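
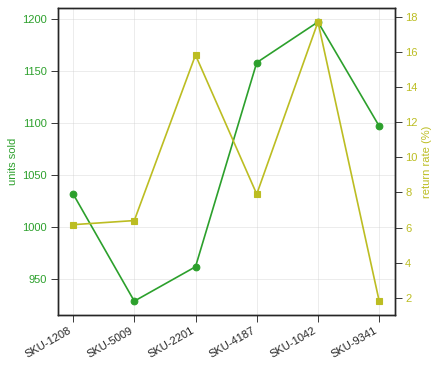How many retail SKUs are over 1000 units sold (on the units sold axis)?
Above 1000: SKU-1208, SKU-4187, SKU-1042, SKU-9341.

4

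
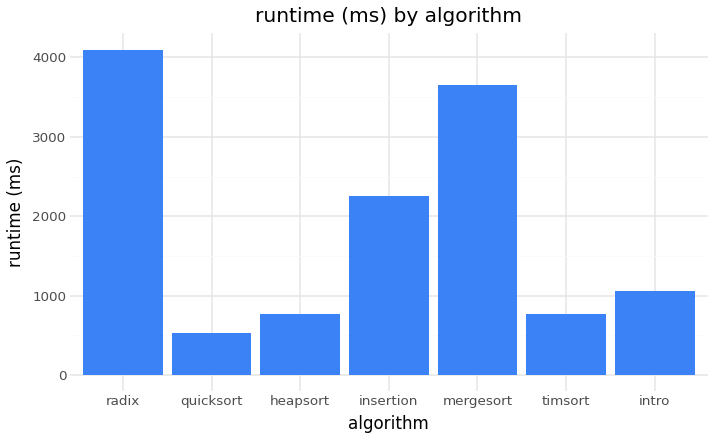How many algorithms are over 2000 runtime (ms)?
3

Above 2000: radix, insertion, mergesort.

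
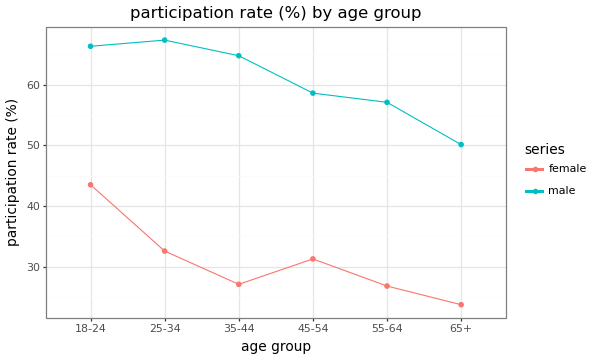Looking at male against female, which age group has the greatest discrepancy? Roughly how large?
35-44: male ≈ 65, female ≈ 25 → gap ≈ 40. Next-largest (25-34) is only ≈ 30.

35-44, ≈ 40 %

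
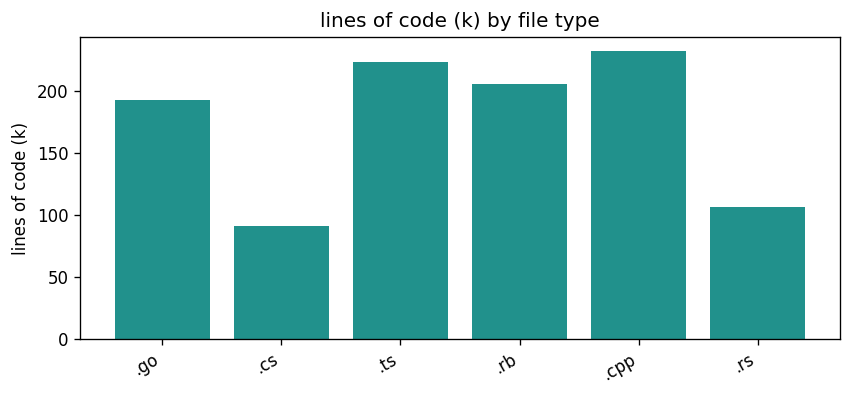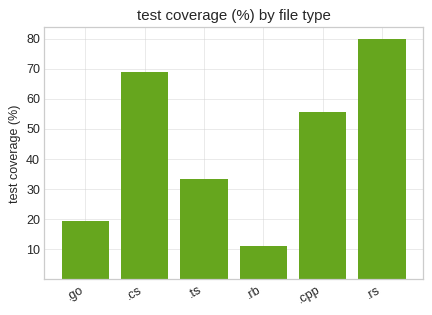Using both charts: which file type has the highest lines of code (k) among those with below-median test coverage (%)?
Chart 2 median test coverage (%) ≈ 40; below-median file types: .go, .ts, .rb. Among those, .ts has the highest lines of code (k) (≈ 225).

.ts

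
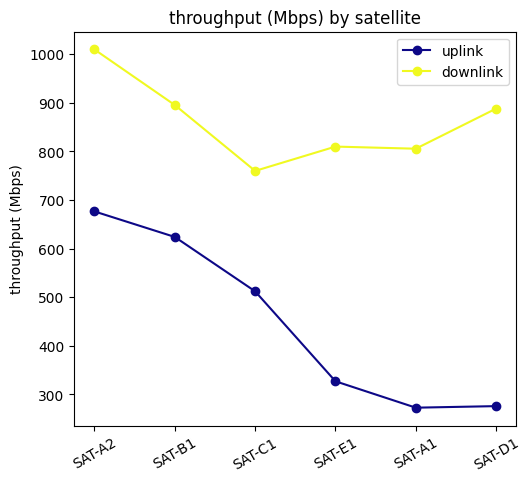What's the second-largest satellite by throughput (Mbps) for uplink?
SAT-B1

Top 3 for uplink: SAT-A2 ≈ 700, SAT-B1 ≈ 600, SAT-C1 ≈ 500.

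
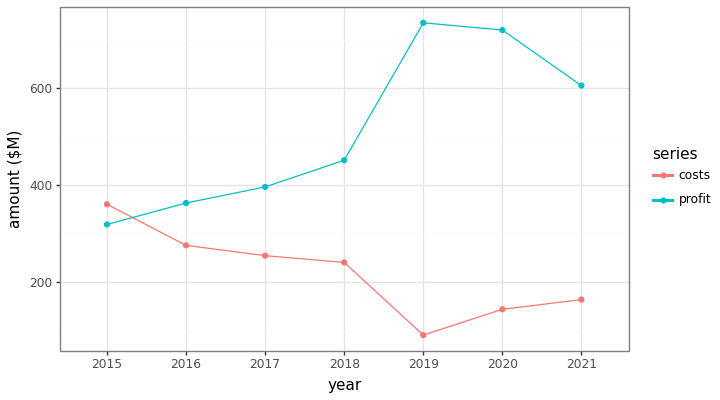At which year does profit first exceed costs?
2015: profit ≈ 300 vs costs ≈ 400 (not yet); 2016: profit ≈ 400 vs costs ≈ 300 (first crossover).

2016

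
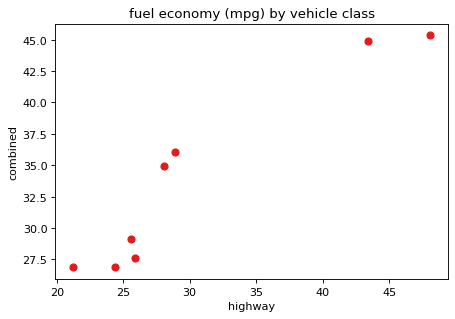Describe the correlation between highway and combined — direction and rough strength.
positive, strong

Points are positively correlated; strong (|r| ≈ 1.0).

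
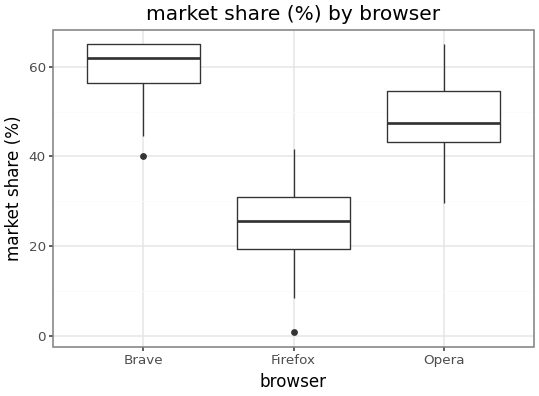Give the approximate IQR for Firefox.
≈ 10

Q3 ≈ 30, Q1 ≈ 20; IQR ≈ 10.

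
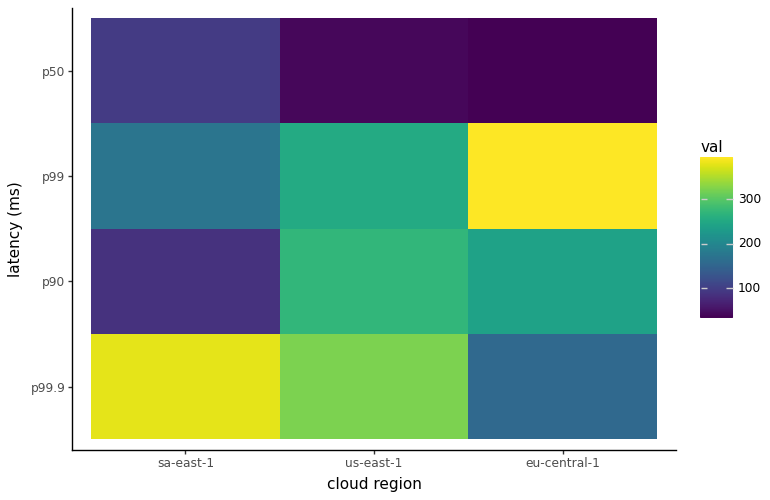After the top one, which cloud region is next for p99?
us-east-1

Top 3 for p99: eu-central-1 ≈ 400, us-east-1 ≈ 250, sa-east-1 ≈ 150.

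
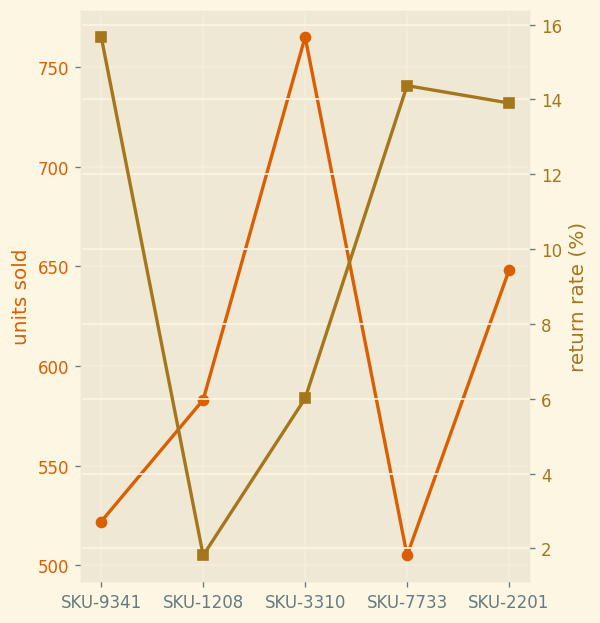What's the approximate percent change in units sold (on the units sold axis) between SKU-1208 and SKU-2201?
≈ +13%

SKU-1208 ≈ 575, SKU-2201 ≈ 650; (650 − 575) / 575 ≈ +13%.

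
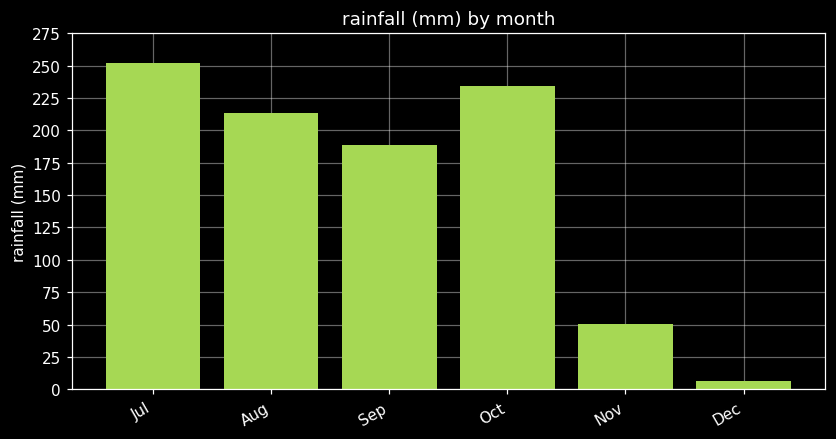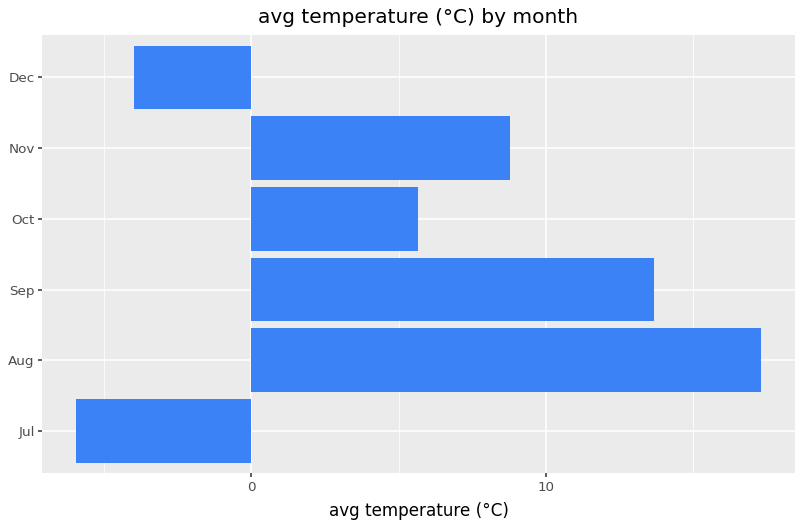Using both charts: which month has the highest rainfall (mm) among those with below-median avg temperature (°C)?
Jul

Chart 2 median avg temperature (°C) ≈ 8; below-median months: Jul, Oct, Dec. Among those, Jul has the highest rainfall (mm) (≈ 250).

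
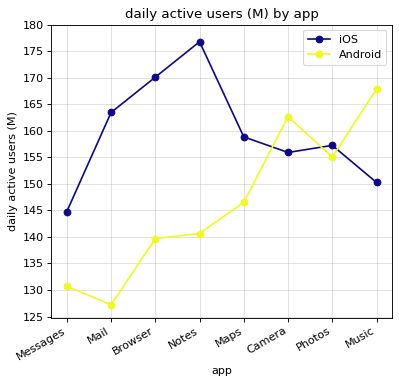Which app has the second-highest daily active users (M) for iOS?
Top 3 for iOS: Notes ≈ 175, Browser ≈ 170, Mail ≈ 165.

Browser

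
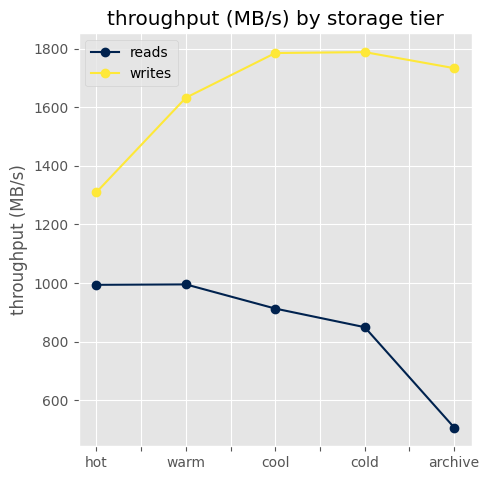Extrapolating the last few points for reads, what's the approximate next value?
≈ 400

Last three: 1000, 800, 600 → slope ≈ -200/step → next ≈ 400.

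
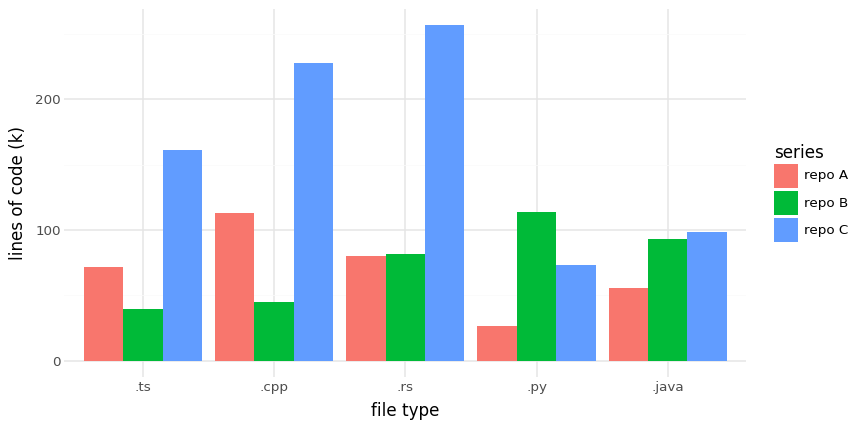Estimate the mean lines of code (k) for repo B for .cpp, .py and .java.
(50 + 125 + 100) / 3 ≈ 92.

≈ 92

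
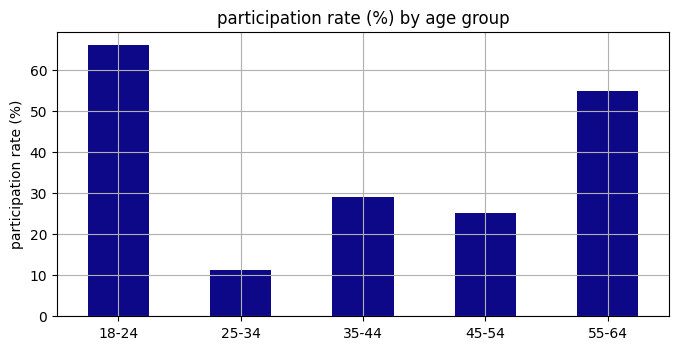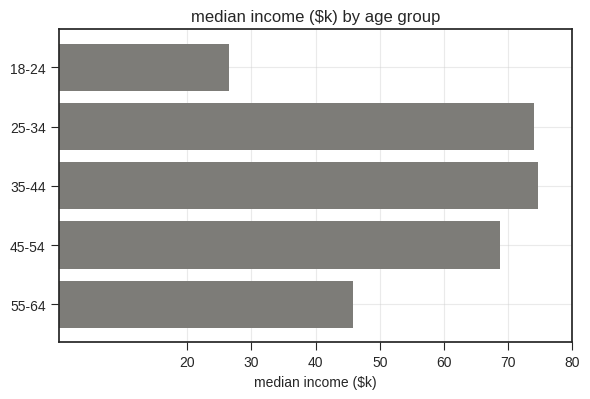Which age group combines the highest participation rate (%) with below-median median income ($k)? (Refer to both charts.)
Chart 2 median median income ($k) ≈ 70; below-median age groups: 18-24, 55-64. Among those, 18-24 has the highest participation rate (%) (≈ 70).

18-24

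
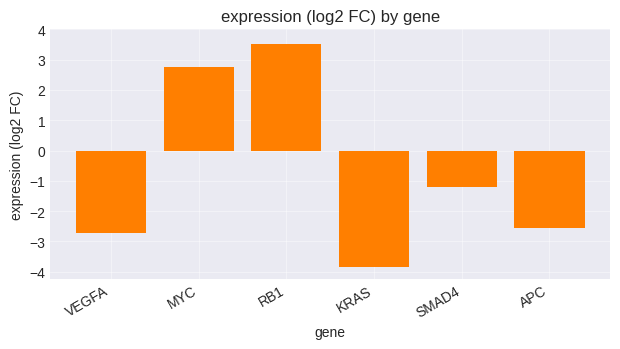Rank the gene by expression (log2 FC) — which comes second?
MYC

Top 3: RB1 ≈ 4, MYC ≈ 3, SMAD4 ≈ -1.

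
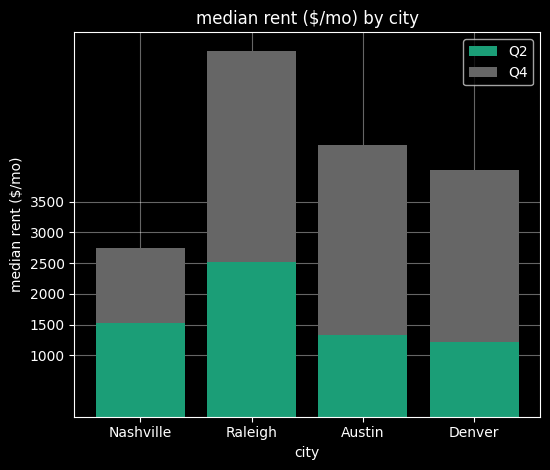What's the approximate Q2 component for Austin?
≈ 1500

Q2 top ≈ 1500, bottom ≈ 0; segment ≈ 1500.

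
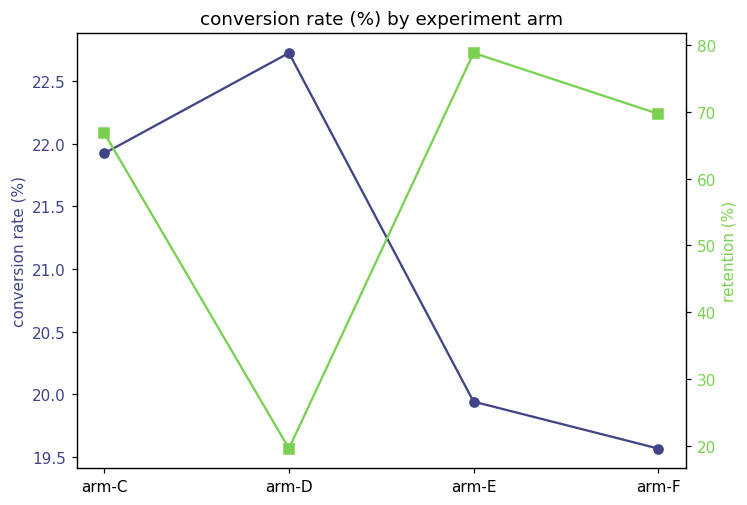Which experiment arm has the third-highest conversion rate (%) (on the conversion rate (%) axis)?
arm-E

Top 4 (on the conversion rate (%) axis): arm-D ≈ 22.5, arm-C ≈ 22.0, arm-E ≈ 20.0, arm-F ≈ 19.5.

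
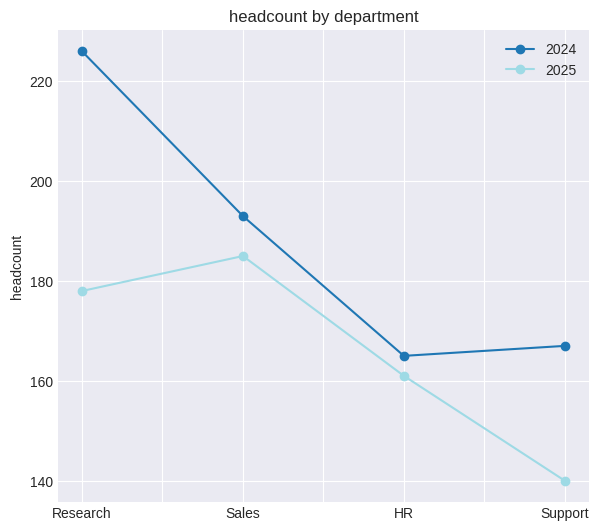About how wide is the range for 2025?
Max Sales ≈ 180, min Support ≈ 140; range ≈ 40.

≈ 40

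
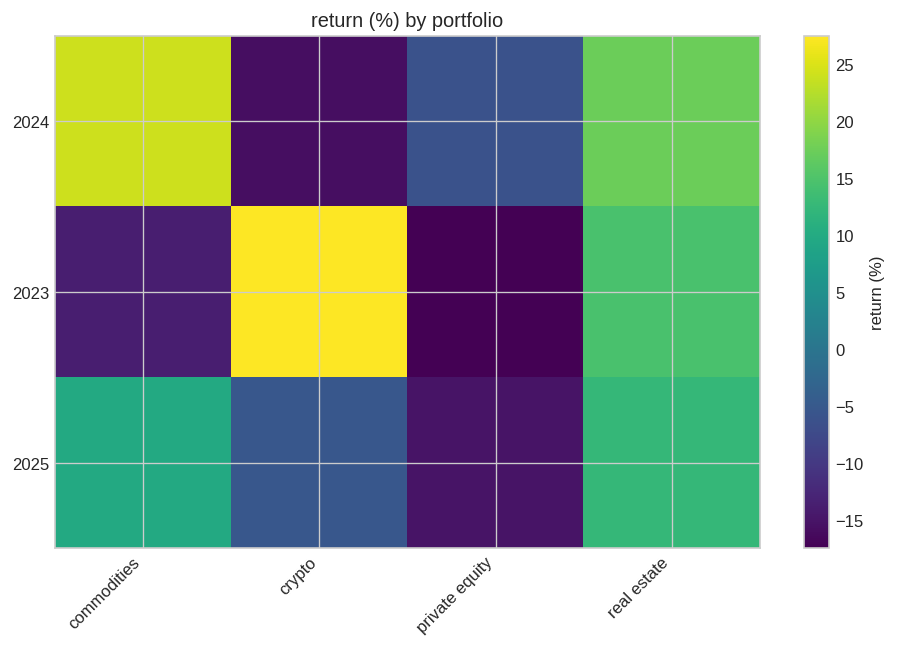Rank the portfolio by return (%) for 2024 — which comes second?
real estate

Top 3 for 2024: commodities ≈ 25, real estate ≈ 15, private equity ≈ -5.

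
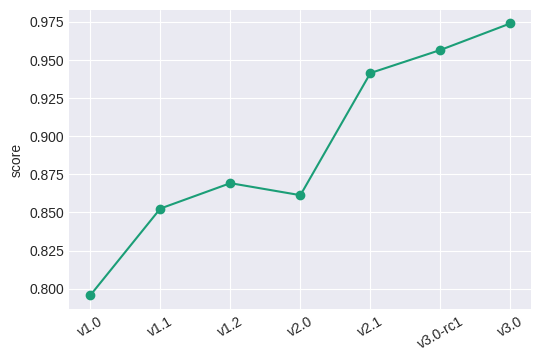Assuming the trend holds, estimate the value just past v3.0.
≈ 1

Last three: 0.94, 0.96, 0.98 → slope ≈ 0.02/step → next ≈ 1.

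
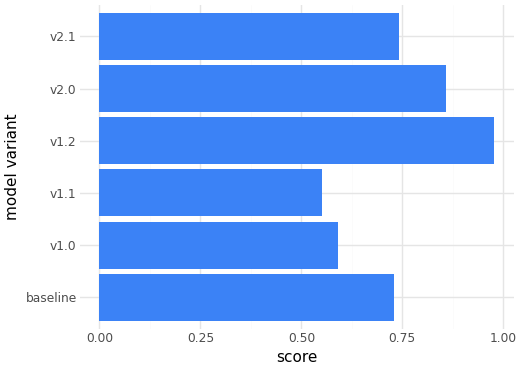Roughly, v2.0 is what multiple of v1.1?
≈ 1.5×

v2.0 ≈ 0.9, v1.1 ≈ 0.6; 0.9/0.6 ≈ 1.5.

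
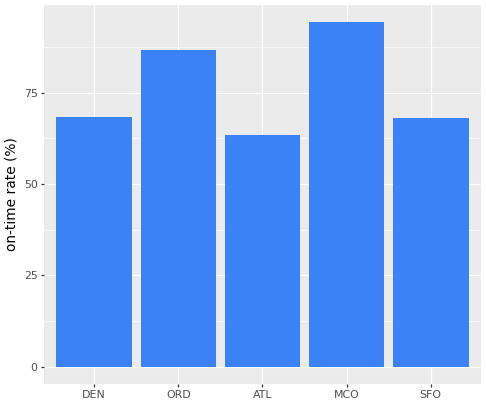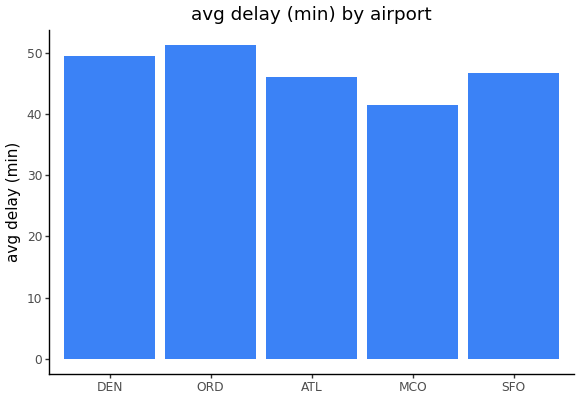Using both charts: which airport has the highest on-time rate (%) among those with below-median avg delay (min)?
Chart 2 median avg delay (min) ≈ 45; below-median airports: ATL, MCO. Among those, MCO has the highest on-time rate (%) (≈ 90).

MCO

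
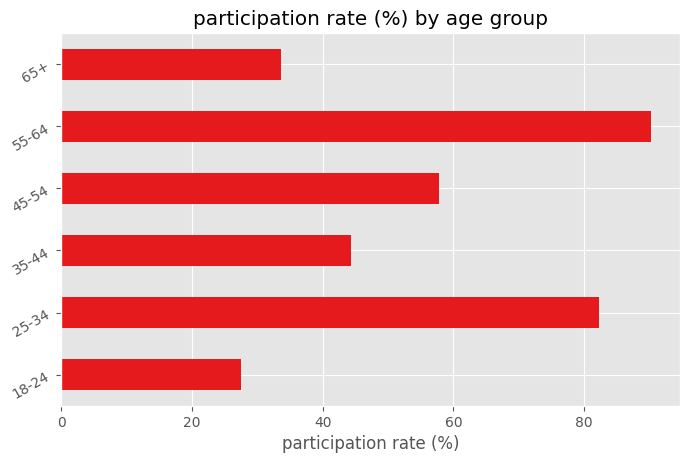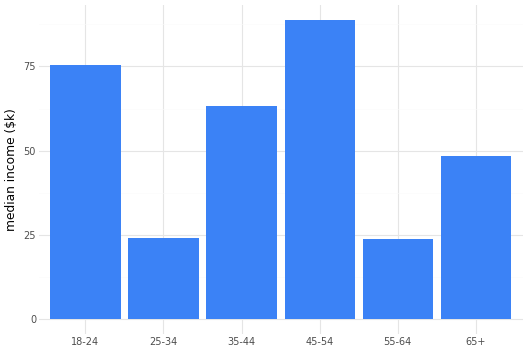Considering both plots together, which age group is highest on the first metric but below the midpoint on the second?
55-64

Chart 2 median median income ($k) ≈ 60; below-median age groups: 25-34, 55-64, 65+. Among those, 55-64 has the highest participation rate (%) (≈ 90).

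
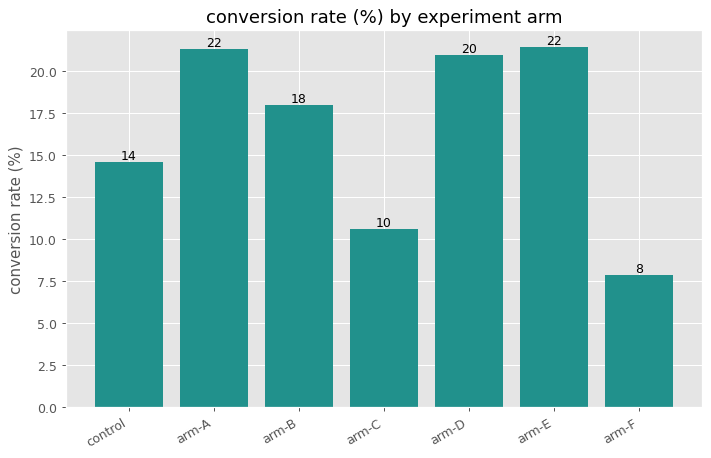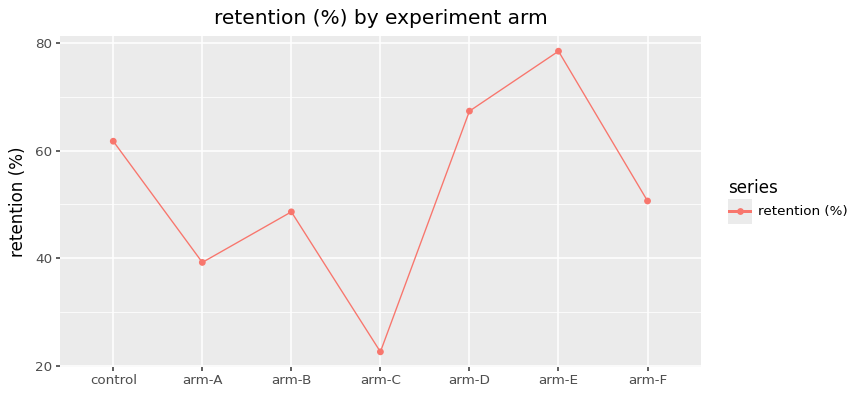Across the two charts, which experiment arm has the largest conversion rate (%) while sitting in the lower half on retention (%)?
arm-A

Chart 2 median retention (%) ≈ 50; below-median experiment arms: arm-A, arm-B, arm-C. Among those, arm-A has the highest conversion rate (%) (≈ 22).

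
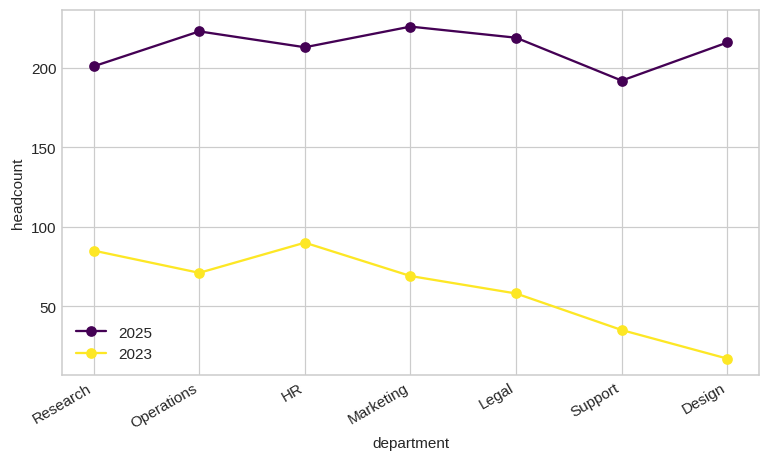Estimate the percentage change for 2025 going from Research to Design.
Research ≈ 200, Design ≈ 220; (220 − 200) / 200 ≈ +10%.

≈ +10%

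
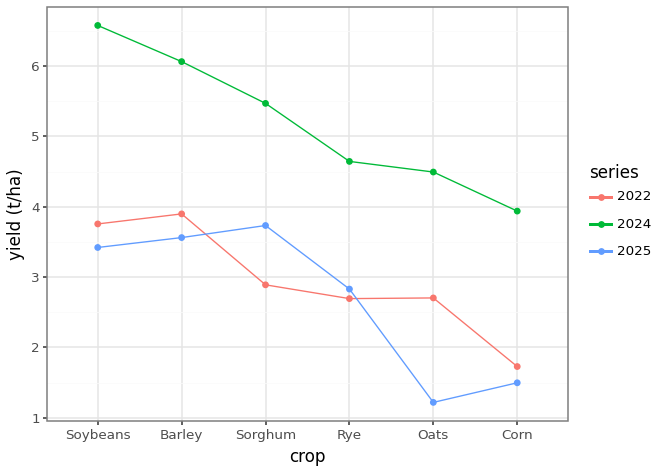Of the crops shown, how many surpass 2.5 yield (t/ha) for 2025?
4

Above 2.5: Soybeans, Barley, Sorghum, Rye.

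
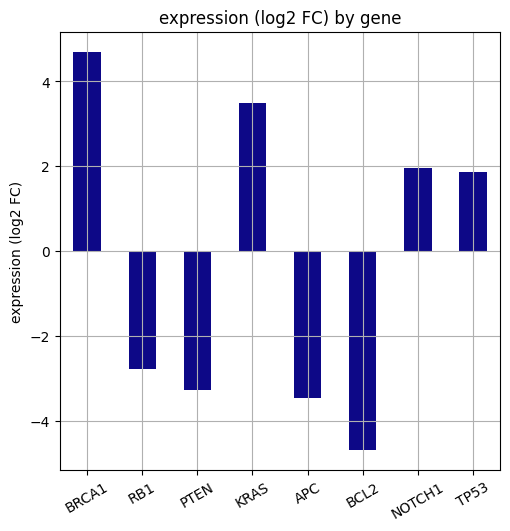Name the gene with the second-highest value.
Top 3: BRCA1 ≈ 5, KRAS ≈ 3, NOTCH1 ≈ 2.

KRAS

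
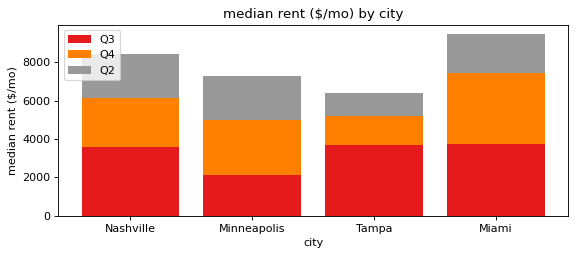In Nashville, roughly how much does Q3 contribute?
Q3 top ≈ 4000, bottom ≈ 0; segment ≈ 4000.

≈ 4000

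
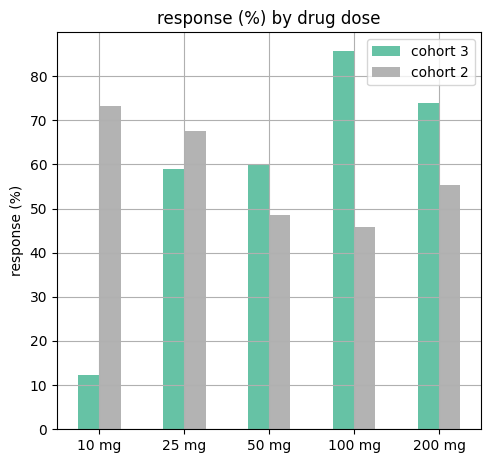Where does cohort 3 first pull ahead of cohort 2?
25 mg: cohort 3 ≈ 60 vs cohort 2 ≈ 70 (not yet); 50 mg: cohort 3 ≈ 60 vs cohort 2 ≈ 50 (first crossover).

50 mg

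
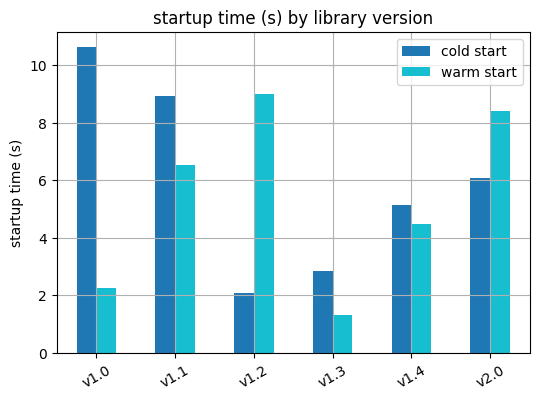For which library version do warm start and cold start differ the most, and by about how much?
v1.0: warm start ≈ 2, cold start ≈ 11 → gap ≈ 9. Next-largest (v1.2) is only ≈ 7.

v1.0, ≈ 9 s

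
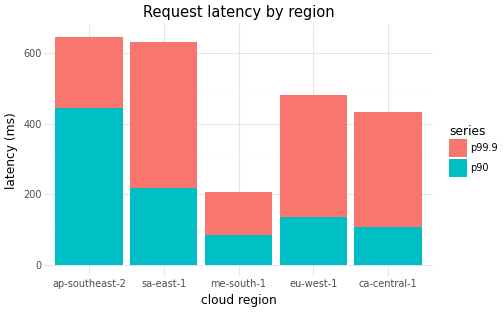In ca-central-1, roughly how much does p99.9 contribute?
p99.9 top ≈ 400, bottom ≈ 100; segment ≈ 300.

≈ 300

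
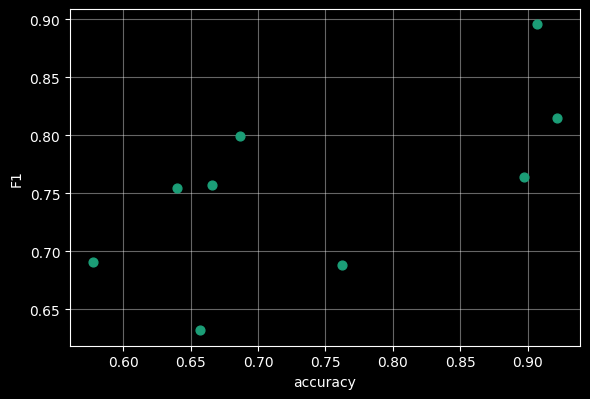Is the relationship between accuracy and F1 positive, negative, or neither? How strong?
Points are positively correlated; moderate (|r| ≈ 0.6).

positive, moderate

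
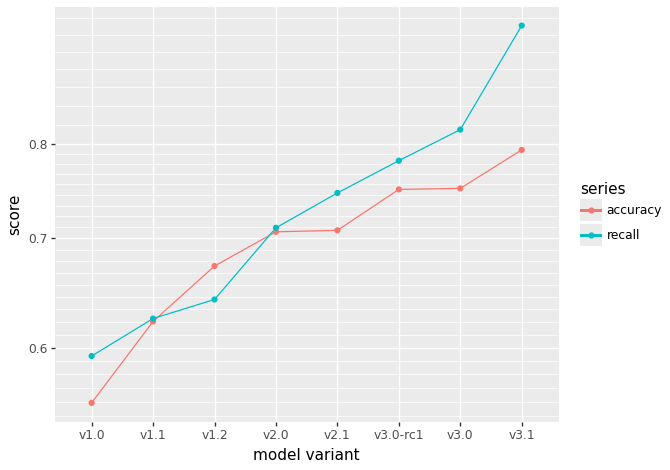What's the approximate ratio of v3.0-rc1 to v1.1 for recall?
≈ 1.23×

v3.0-rc1 ≈ 0.80, v1.1 ≈ 0.65; 0.80/0.65 ≈ 1.23.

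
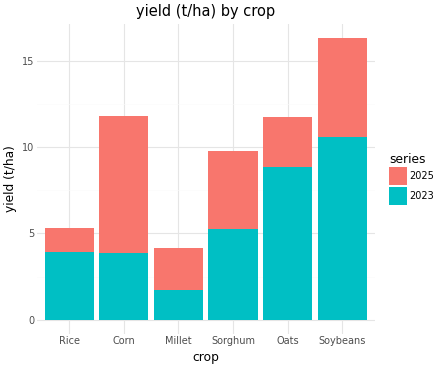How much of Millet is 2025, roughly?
2025 top ≈ 4, bottom ≈ 2; segment ≈ 2.

≈ 2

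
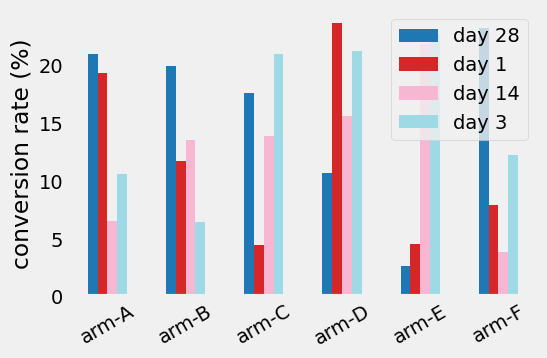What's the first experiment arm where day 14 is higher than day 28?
arm-D

arm-C: day 14 ≈ 14 vs day 28 ≈ 18 (not yet); arm-D: day 14 ≈ 16 vs day 28 ≈ 10 (first crossover).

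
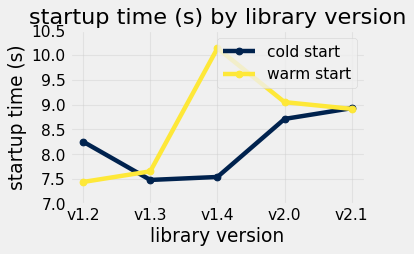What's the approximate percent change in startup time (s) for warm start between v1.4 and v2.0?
≈ -10%

v1.4 ≈ 10.0, v2.0 ≈ 9.0; (9.0 − 10.0) / 10.0 ≈ -10%.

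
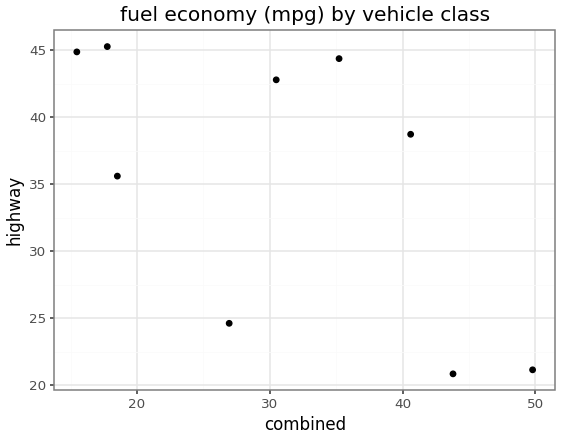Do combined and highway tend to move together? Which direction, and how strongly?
negative, moderate

Points are negatively correlated; moderate (|r| ≈ 0.6).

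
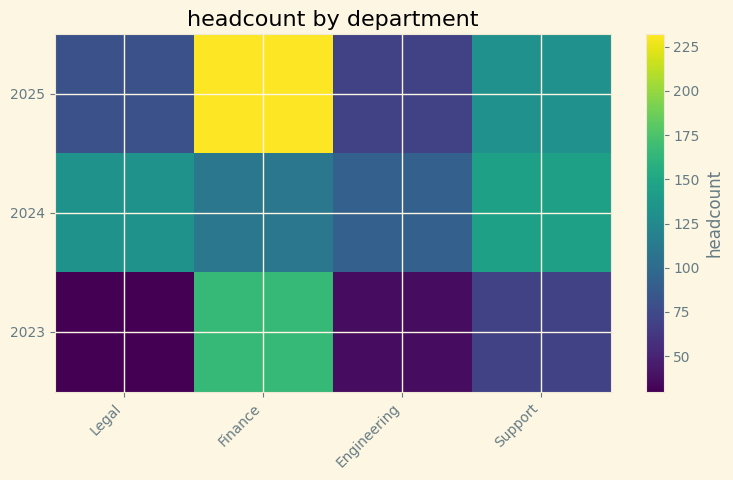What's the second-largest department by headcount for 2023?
Top 3 for 2023: Finance ≈ 160, Support ≈ 60, Engineering ≈ 40.

Support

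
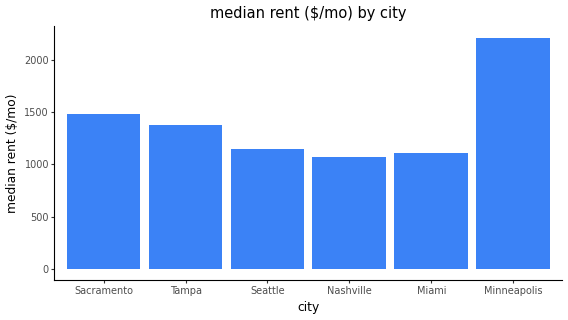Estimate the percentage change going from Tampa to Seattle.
Tampa ≈ 1400, Seattle ≈ 1200; (1200 − 1400) / 1400 ≈ -14.3%.

≈ -14.3%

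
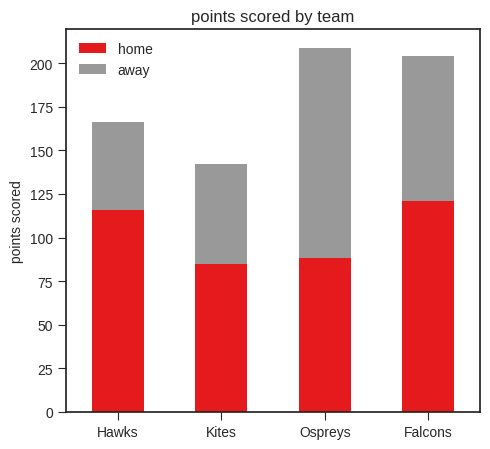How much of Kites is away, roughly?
≈ 60

away top ≈ 140, bottom ≈ 80; segment ≈ 60.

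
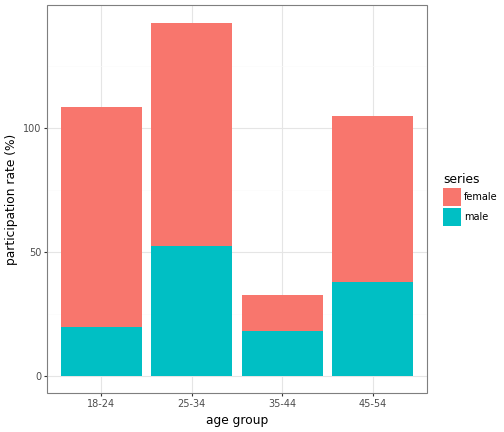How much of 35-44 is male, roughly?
≈ 20

male top ≈ 20, bottom ≈ 0; segment ≈ 20.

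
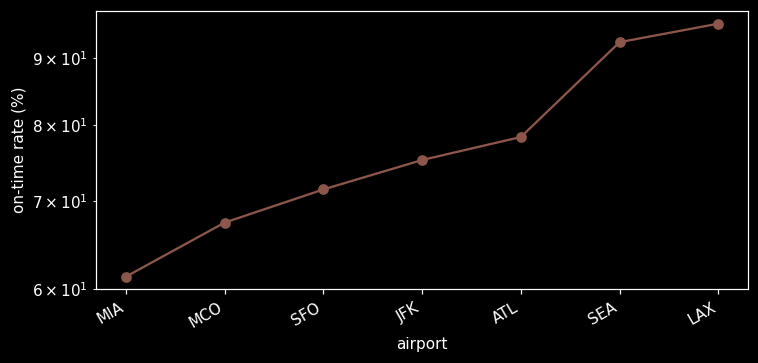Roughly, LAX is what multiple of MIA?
LAX ≈ 95, MIA ≈ 60; 95/60 ≈ 1.58.

≈ 1.58×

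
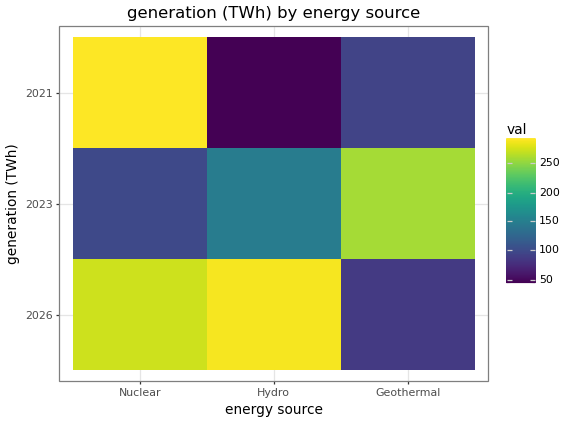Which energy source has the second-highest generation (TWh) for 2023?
Top 3 for 2023: Geothermal ≈ 250, Hydro ≈ 150, Nuclear ≈ 100.

Hydro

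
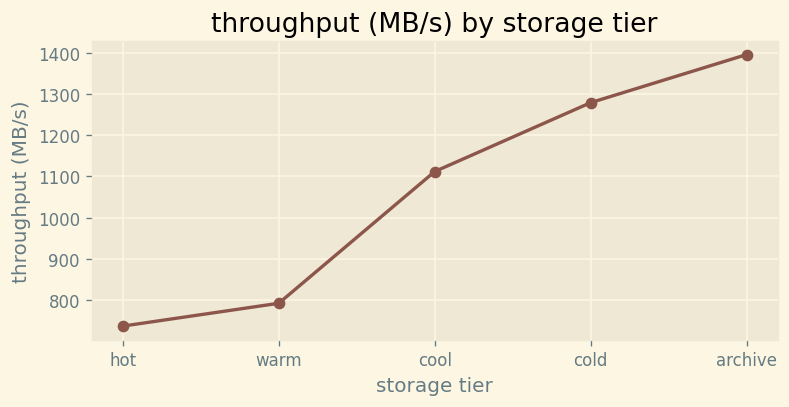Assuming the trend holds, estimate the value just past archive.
Last three: 1100, 1300, 1400 → slope ≈ 150/step → next ≈ 1550.

≈ 1550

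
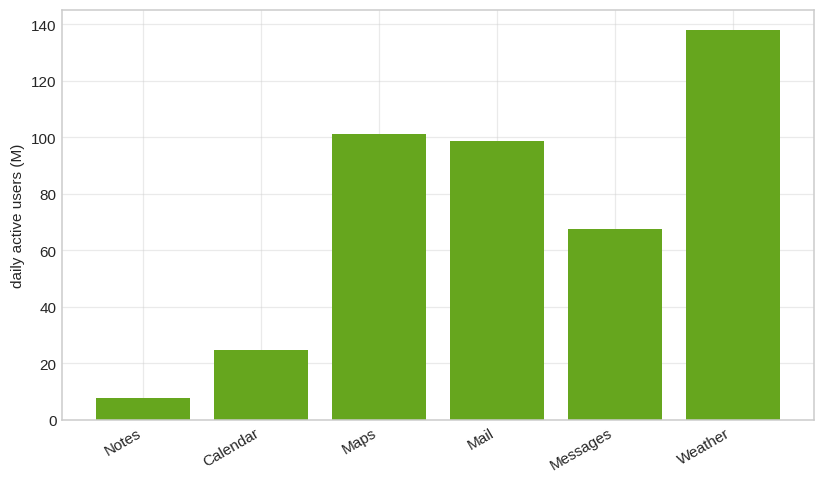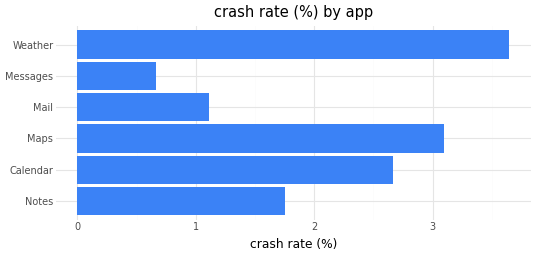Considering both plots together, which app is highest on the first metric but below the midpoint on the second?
Mail

Chart 2 median crash rate (%) ≈ 2; below-median apps: Notes, Mail, Messages. Among those, Mail has the highest daily active users (M) (≈ 100).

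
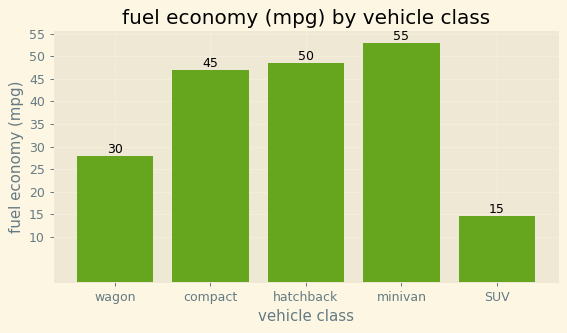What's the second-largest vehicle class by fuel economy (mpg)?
hatchback

Top 3: minivan ≈ 55, hatchback ≈ 50, compact ≈ 45.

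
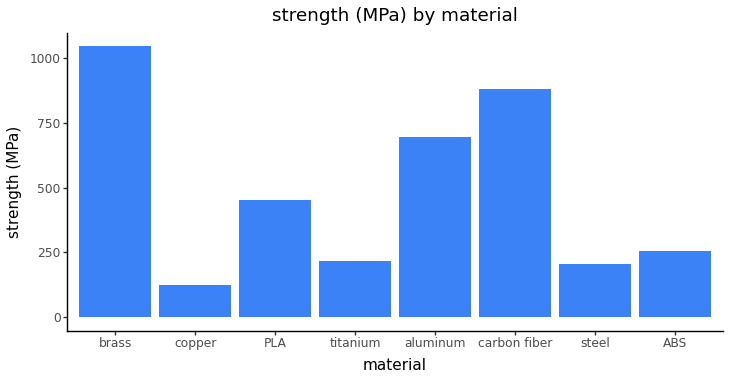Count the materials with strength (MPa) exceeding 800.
2

Above 800: brass, carbon fiber.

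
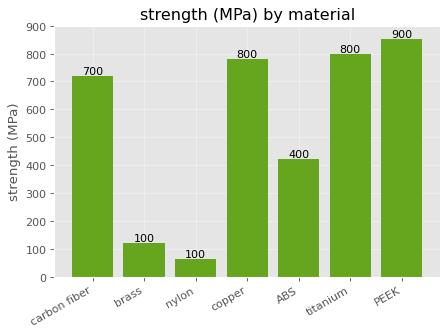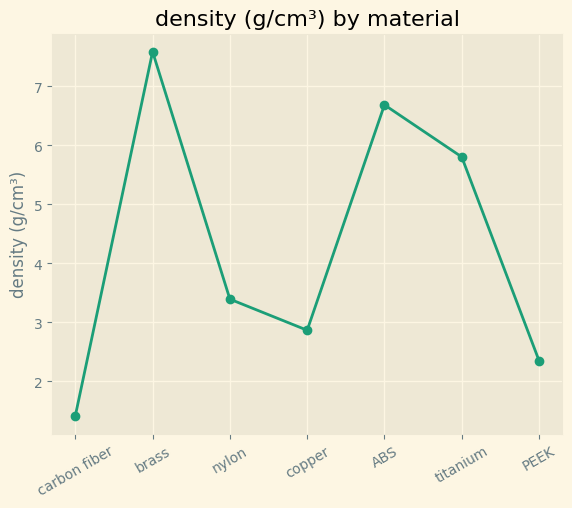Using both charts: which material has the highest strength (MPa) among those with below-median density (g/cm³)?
PEEK

Chart 2 median density (g/cm³) ≈ 3; below-median materials: carbon fiber, copper, PEEK. Among those, PEEK has the highest strength (MPa) (≈ 900).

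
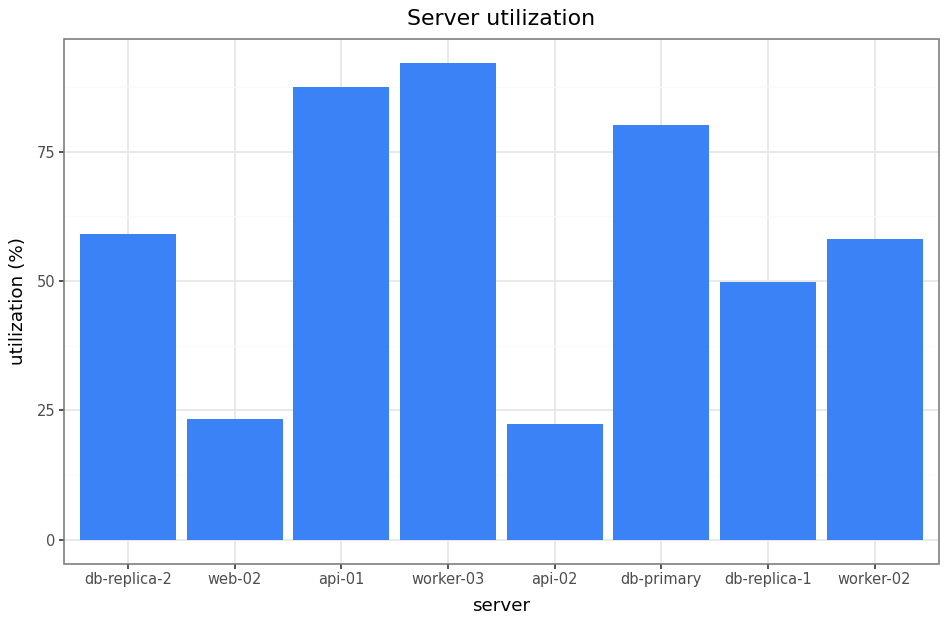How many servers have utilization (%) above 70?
Above 70: api-01, worker-03, db-primary.

3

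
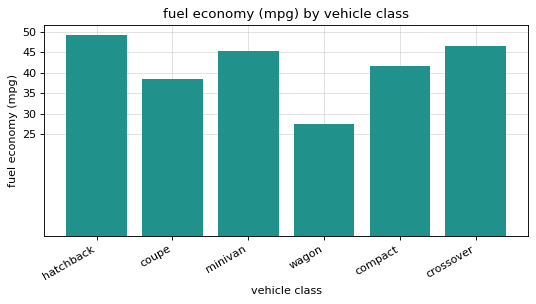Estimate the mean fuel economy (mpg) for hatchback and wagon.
(50 + 25) / 2 ≈ 38.

≈ 38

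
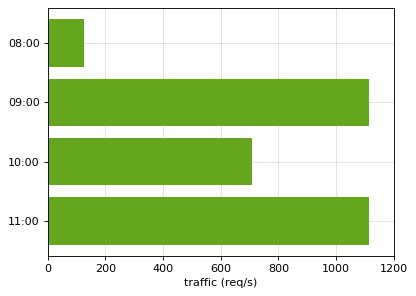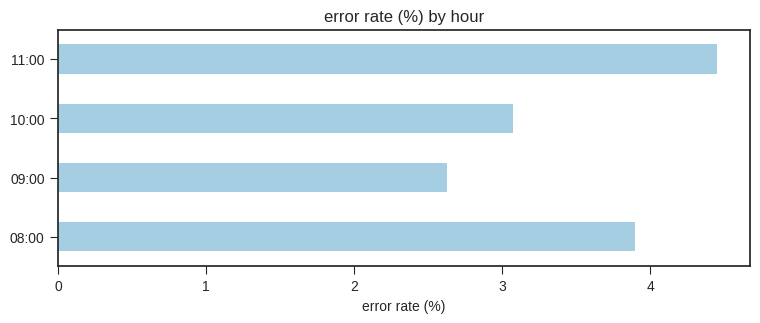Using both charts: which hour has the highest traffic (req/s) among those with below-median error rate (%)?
Chart 2 median error rate (%) ≈ 3.5; below-median hours: 09:00, 10:00. Among those, 09:00 has the highest traffic (req/s) (≈ 1200).

09:00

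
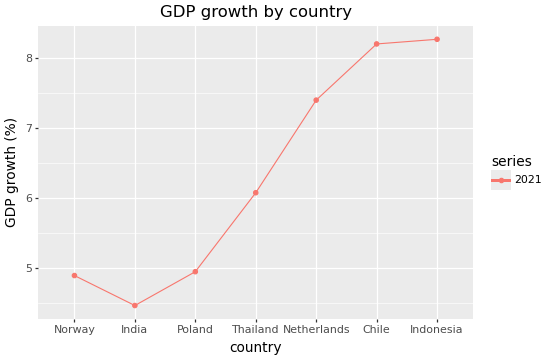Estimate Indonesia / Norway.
Indonesia ≈ 8.5, Norway ≈ 5.0; 8.5/5.0 ≈ 1.7.

≈ 1.7×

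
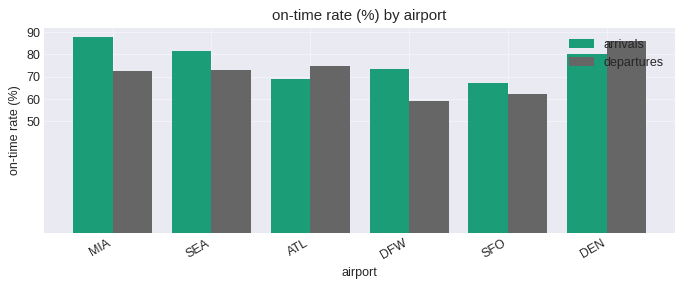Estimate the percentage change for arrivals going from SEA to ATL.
SEA ≈ 80, ATL ≈ 70; (70 − 80) / 80 ≈ -12.5%.

≈ -12.5%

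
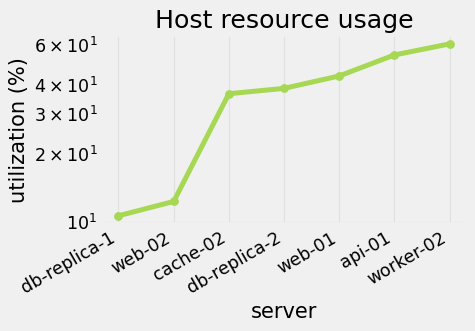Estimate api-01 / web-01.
≈ 1.22×

api-01 ≈ 55, web-01 ≈ 45; 55/45 ≈ 1.22.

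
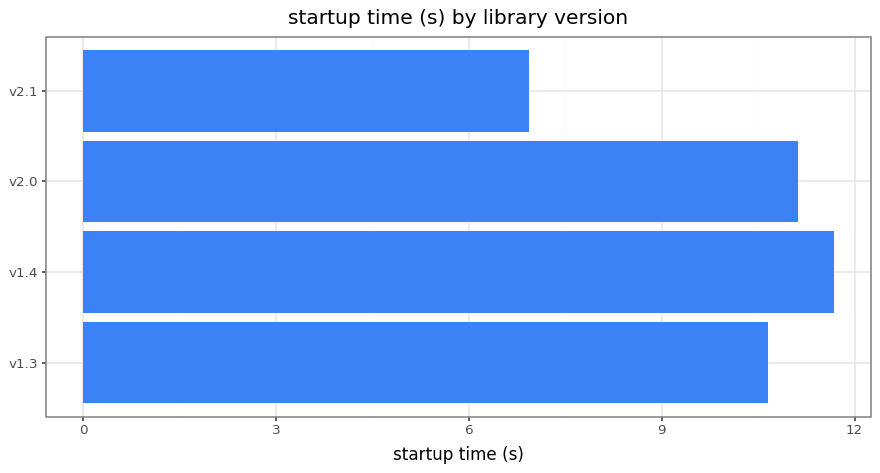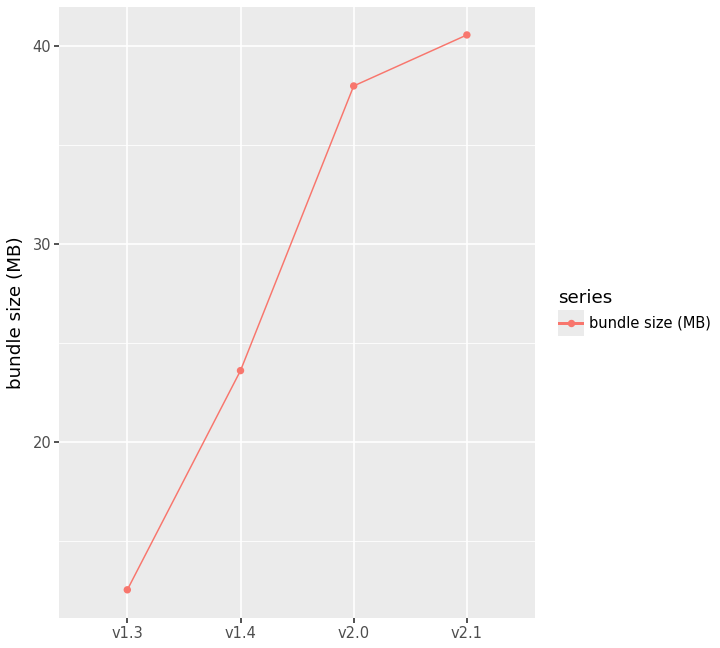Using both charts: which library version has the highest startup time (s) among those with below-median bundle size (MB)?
v1.4

Chart 2 median bundle size (MB) ≈ 30; below-median library versions: v1.3, v1.4. Among those, v1.4 has the highest startup time (s) (≈ 12).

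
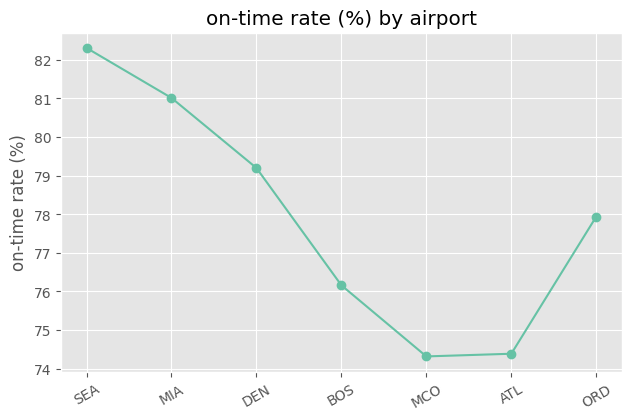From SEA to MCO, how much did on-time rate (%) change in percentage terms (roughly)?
≈ -9.8%

SEA ≈ 82, MCO ≈ 74; (74 − 82) / 82 ≈ -9.8%.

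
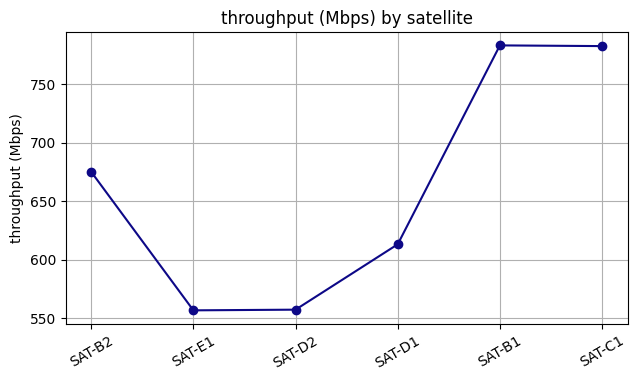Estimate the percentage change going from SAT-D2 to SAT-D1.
SAT-D2 ≈ 560, SAT-D1 ≈ 620; (620 − 560) / 560 ≈ +10.7%.

≈ +10.7%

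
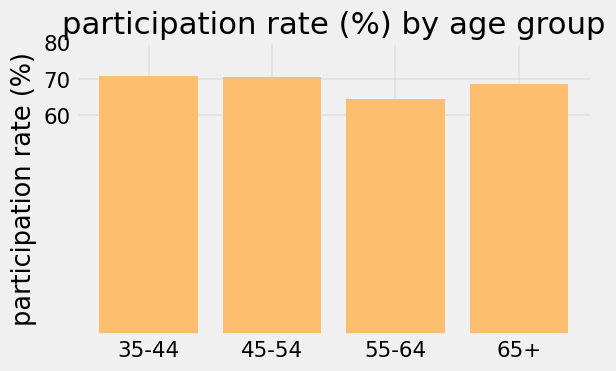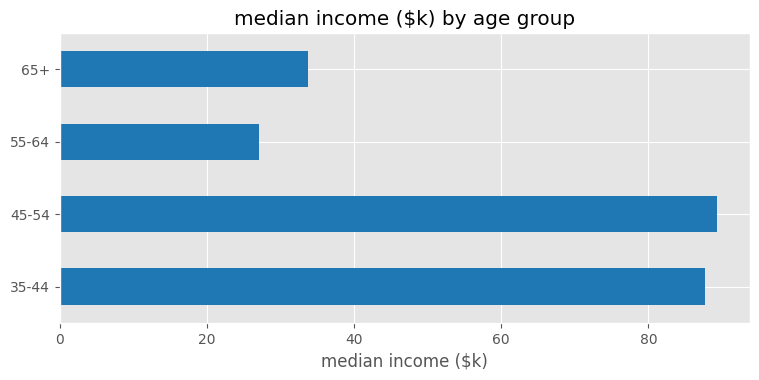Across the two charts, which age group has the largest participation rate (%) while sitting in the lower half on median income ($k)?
Chart 2 median median income ($k) ≈ 60; below-median age groups: 55-64, 65+. Among those, 65+ has the highest participation rate (%) (≈ 70).

65+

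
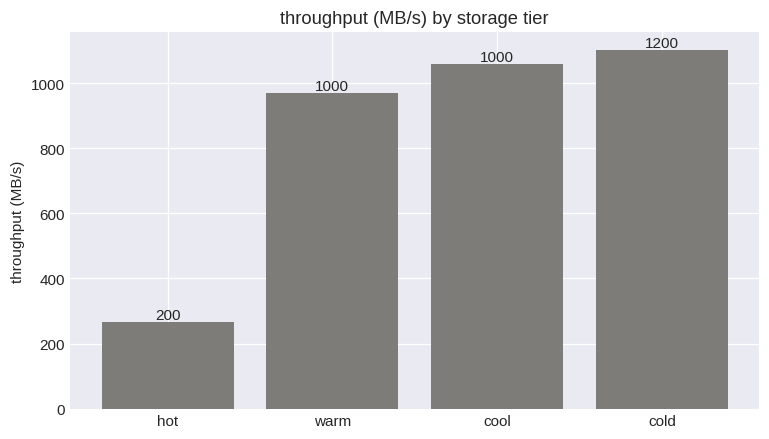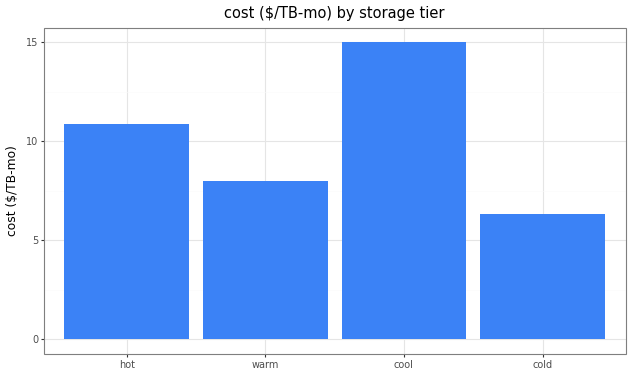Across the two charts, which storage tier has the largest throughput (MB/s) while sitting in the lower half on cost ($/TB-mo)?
Chart 2 median cost ($/TB-mo) ≈ 10; below-median storage tiers: warm, cold. Among those, cold has the highest throughput (MB/s) (≈ 1200).

cold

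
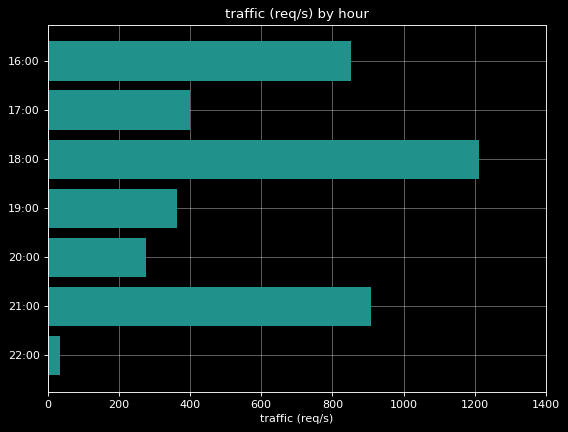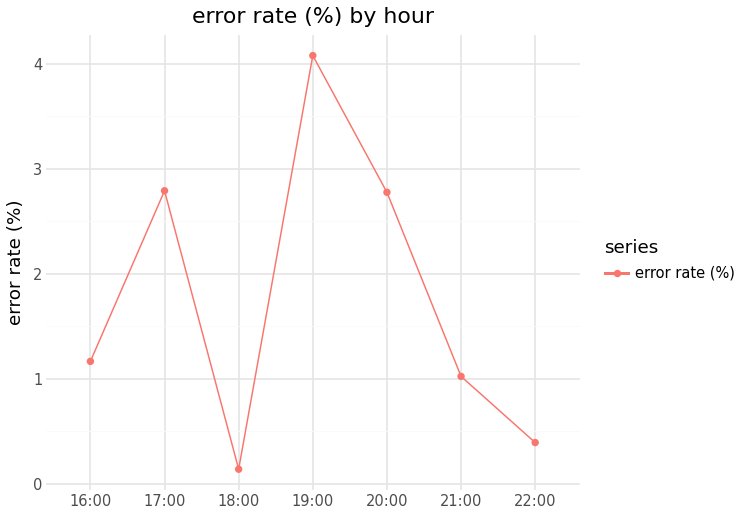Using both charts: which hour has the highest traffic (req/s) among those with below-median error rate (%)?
Chart 2 median error rate (%) ≈ 1; below-median hours: 18:00, 21:00, 22:00. Among those, 18:00 has the highest traffic (req/s) (≈ 1200).

18:00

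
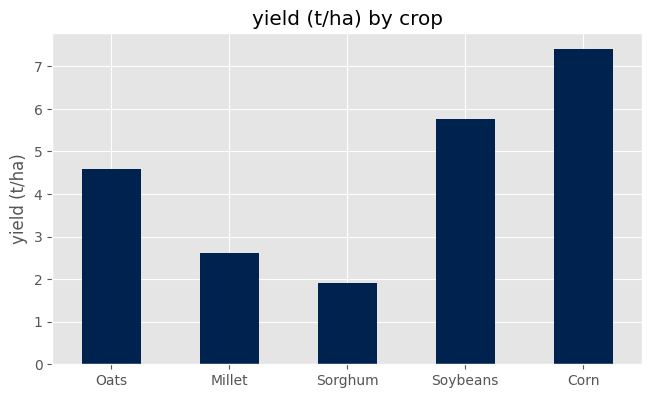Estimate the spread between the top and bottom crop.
Max Corn ≈ 7, min Sorghum ≈ 2; range ≈ 5.

≈ 5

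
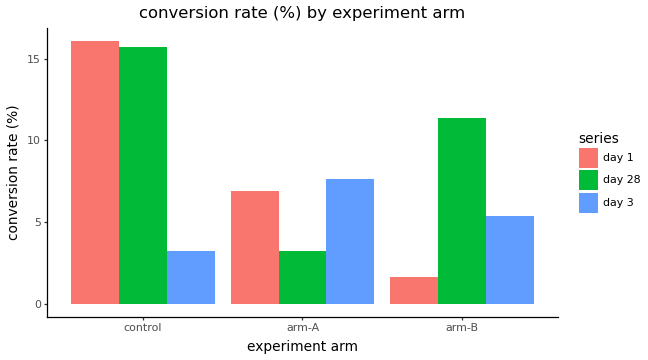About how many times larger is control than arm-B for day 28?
≈ 1.33×

control ≈ 16, arm-B ≈ 12; 16/12 ≈ 1.33.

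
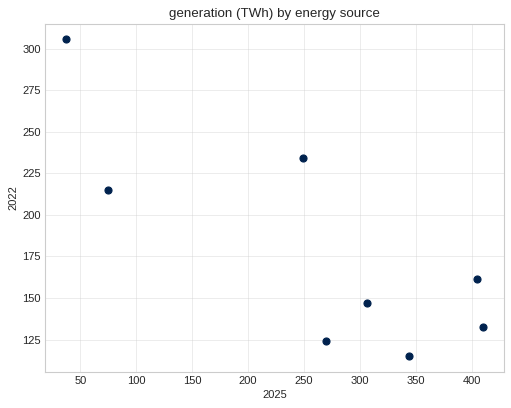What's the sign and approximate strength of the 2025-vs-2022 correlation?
Points are negatively correlated; strong (|r| ≈ 0.8).

negative, strong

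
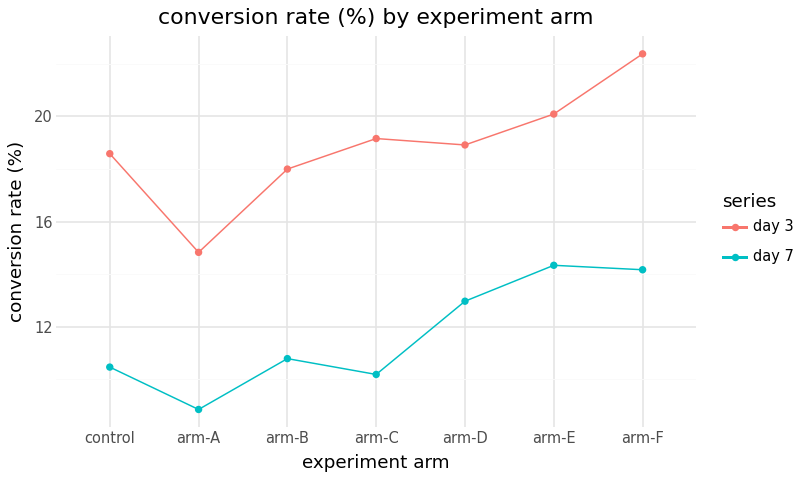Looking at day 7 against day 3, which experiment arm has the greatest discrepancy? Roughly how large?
arm-C: day 7 ≈ 10, day 3 ≈ 20 → gap ≈ 10. Next-largest (arm-F) is only ≈ 8.

arm-C, ≈ 10 %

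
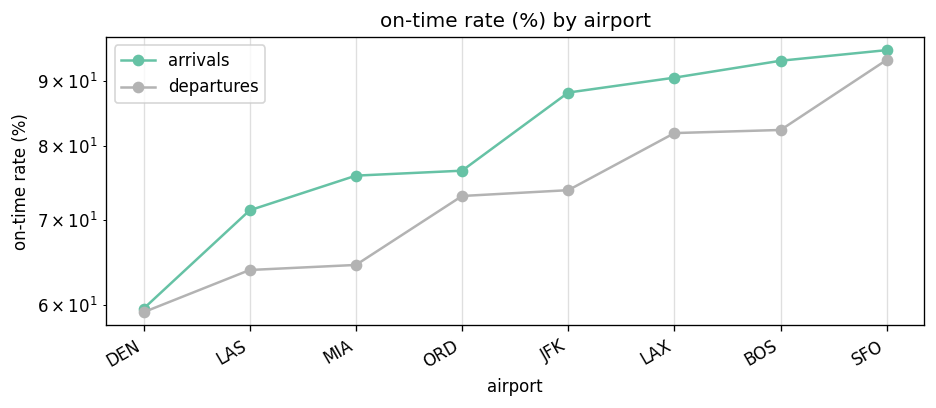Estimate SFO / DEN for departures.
≈ 1.58×

SFO ≈ 95, DEN ≈ 60; 95/60 ≈ 1.58.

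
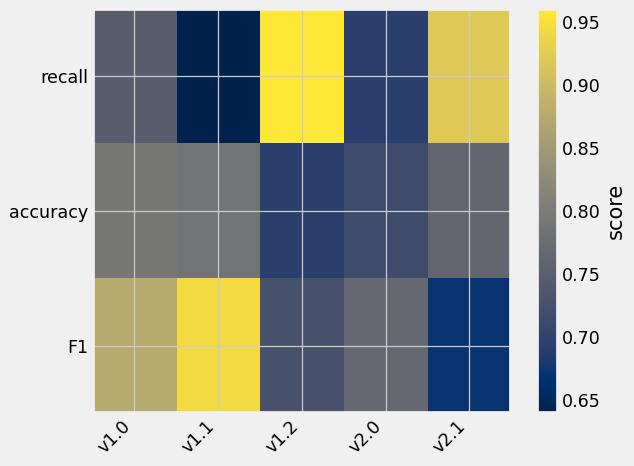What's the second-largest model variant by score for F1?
v1.0

Top 3 for F1: v1.1 ≈ 0.95, v1.0 ≈ 0.90, v2.0 ≈ 0.75.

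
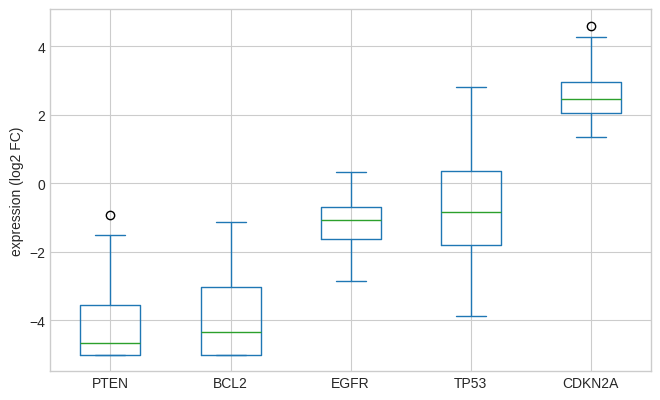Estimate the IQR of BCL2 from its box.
≈ 2

Q3 ≈ -3, Q1 ≈ -5; IQR ≈ 2.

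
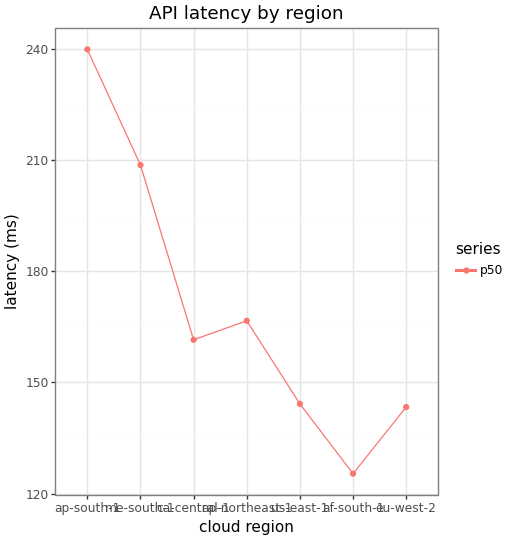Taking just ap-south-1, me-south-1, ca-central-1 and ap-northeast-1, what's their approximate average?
(240 + 210 + 160 + 170) / 4 ≈ 195.

≈ 195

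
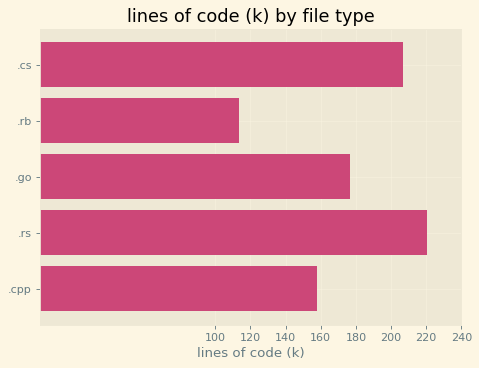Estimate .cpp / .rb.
.cpp ≈ 160, .rb ≈ 120; 160/120 ≈ 1.33.

≈ 1.33×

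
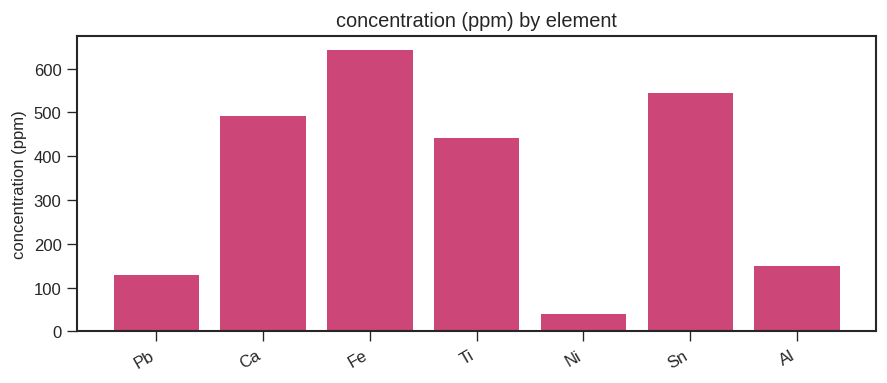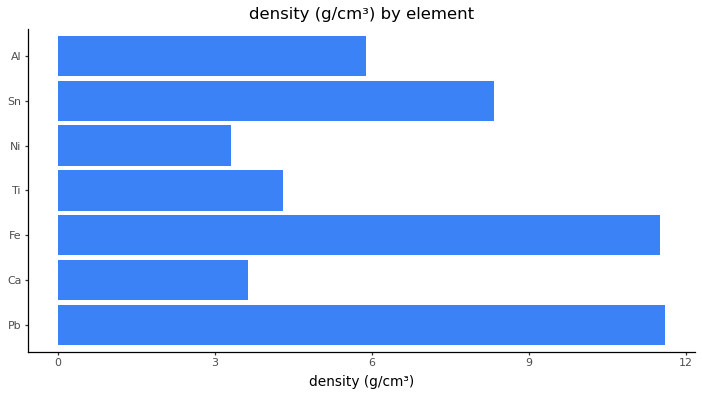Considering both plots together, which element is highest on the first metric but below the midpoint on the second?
Chart 2 median density (g/cm³) ≈ 6; below-median elements: Ca, Ti, Ni. Among those, Ca has the highest concentration (ppm) (≈ 500).

Ca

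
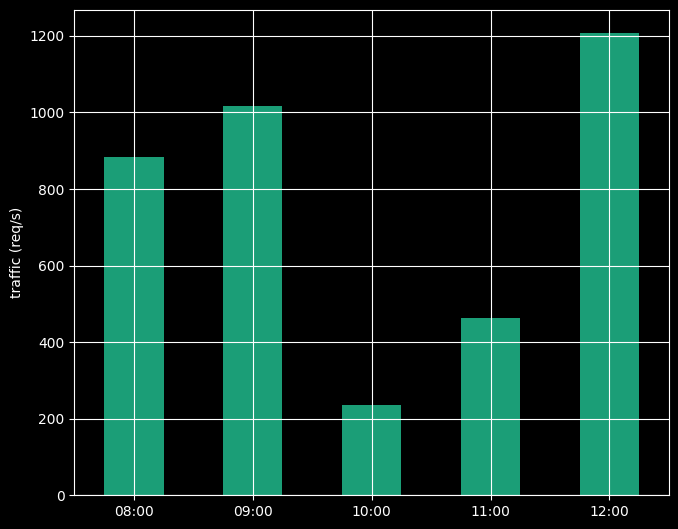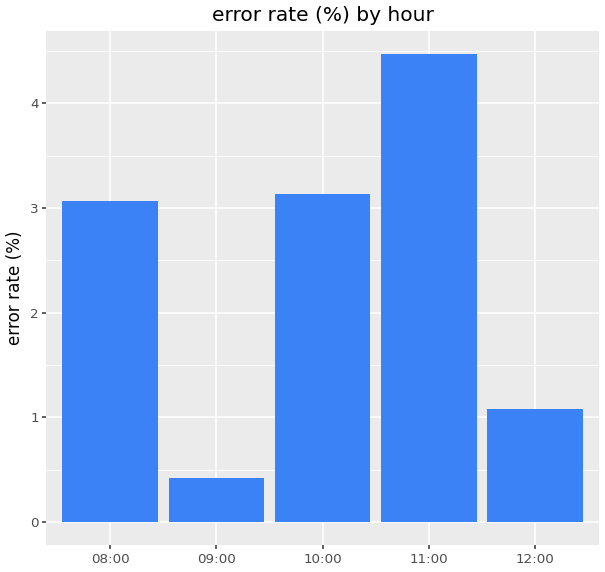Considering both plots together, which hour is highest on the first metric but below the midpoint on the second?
Chart 2 median error rate (%) ≈ 3; below-median hours: 09:00, 12:00. Among those, 12:00 has the highest traffic (req/s) (≈ 1200).

12:00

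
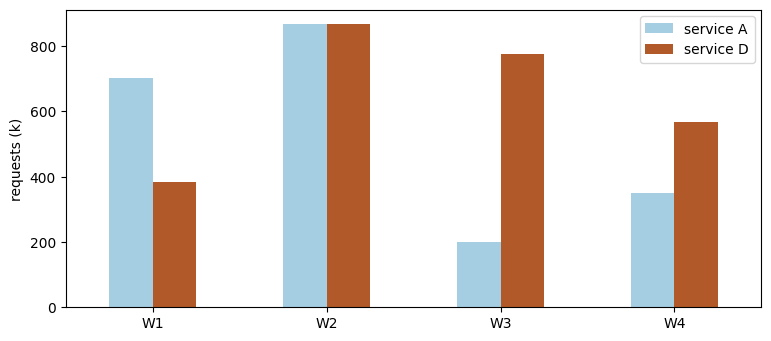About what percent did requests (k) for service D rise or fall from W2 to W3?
≈ -11.1%

W2 ≈ 900, W3 ≈ 800; (800 − 900) / 900 ≈ -11.1%.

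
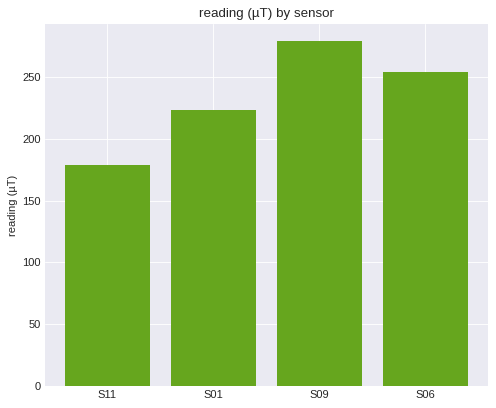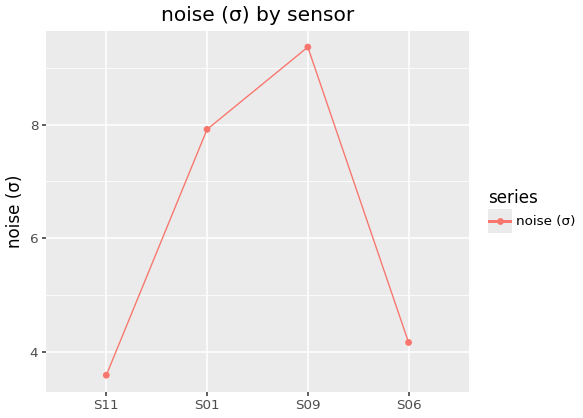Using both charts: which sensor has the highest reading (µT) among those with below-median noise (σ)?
S06

Chart 2 median noise (σ) ≈ 6; below-median sensors: S11, S06. Among those, S06 has the highest reading (µT) (≈ 250).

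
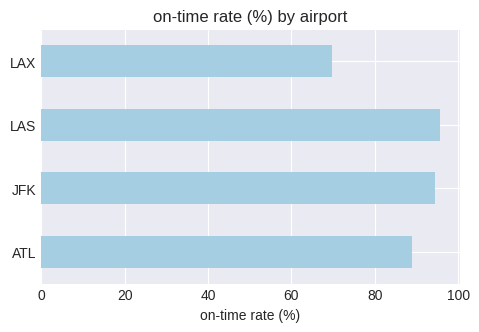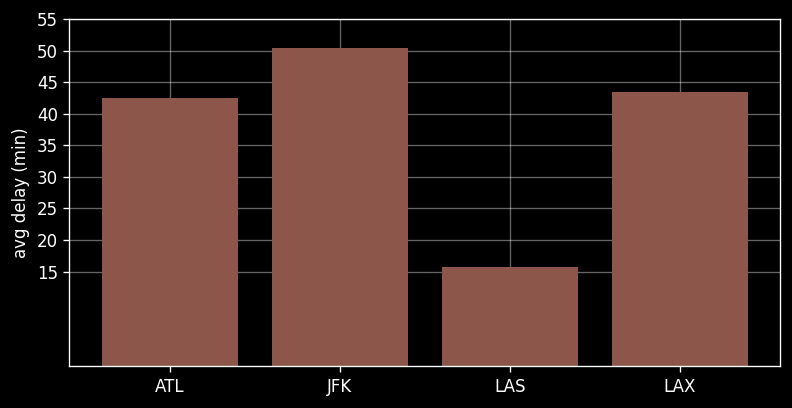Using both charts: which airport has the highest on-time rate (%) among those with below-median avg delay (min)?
LAS

Chart 2 median avg delay (min) ≈ 45; below-median airports: ATL, LAS. Among those, LAS has the highest on-time rate (%) (≈ 100).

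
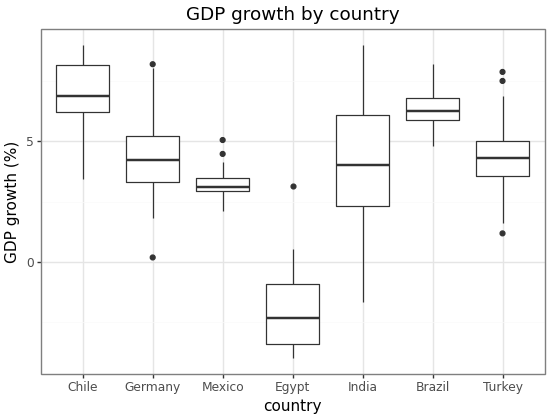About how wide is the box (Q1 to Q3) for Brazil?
≈ 1

Q3 ≈ 7, Q1 ≈ 6; IQR ≈ 1.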